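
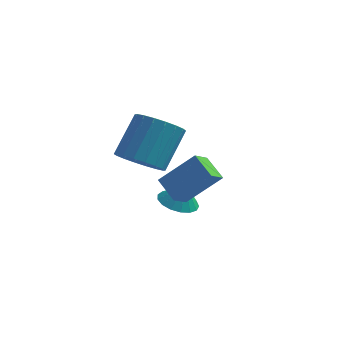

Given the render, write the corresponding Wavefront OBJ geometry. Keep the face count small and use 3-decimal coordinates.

v 0.248 -2.969 1.032
v 1.544 -2.512 2.33
v 0.478 -2.185 0.527
v 1.773 -1.728 1.826
v 1.067 -3.592 0.434
v 2.362 -3.135 1.733
v 1.296 -2.808 -0.07
v 2.592 -2.351 1.228
v 0.296 -0.686 -1.432
v 1.065 -0.421 -1.709
v 0.624 -0.654 -0.488
v 0.857 -0.071 -1.648
v 0.519 0.138 -1.538
v 0.131 0.158 -1.403
v -0.22 -0.016 -1.275
v -0.452 -0.342 -1.183
v -0.514 -0.748 -1.148
v -0.39 -1.139 -1.178
v -0.109 -1.427 -1.266
v 0.265 -1.545 -1.392
v 0.646 -1.466 -1.528
v 0.946 -1.208 -1.641
v 1.098 -0.831 -1.706
v -0.158 -3.878 2.403
v 0.316 -4.637 2.893
v 0.711 -3.401 4.427
v 0.238 -2.642 3.937
v 0.651 -4.447 2.653
v 1.046 -3.21 4.187
v 0.826 -4.144 2.364
v 1.222 -2.908 3.898
v 0.807 -3.789 2.082
v 1.202 -2.552 3.617
v 0.596 -3.451 1.864
v 0.991 -2.214 3.399
v 0.236 -3.198 1.753
v 0.631 -1.961 3.287
v -0.202 -3.08 1.77
v 0.193 -1.843 3.305
v -0.631 -3.119 1.913
v -0.236 -1.883 3.447
v -0.966 -3.31 2.153
v -0.571 -2.073 3.687
v -1.142 -3.612 2.442
v -0.746 -2.376 3.976
v -1.122 -3.968 2.723
v -0.727 -2.731 4.258
v -0.911 -4.306 2.941
v -0.516 -3.069 4.476
v -0.551 -4.559 3.053
v -0.156 -3.322 4.587
v -0.113 -4.677 3.035
v 0.282 -3.44 4.57
f 2 4 1
f 5 2 1
f 1 4 3
f 3 5 1
f 2 8 4
f 6 2 5
f 6 8 2
f 4 8 3
f 7 5 3
f 3 8 7
f 7 6 5
f 8 6 7
f 10 9 12
f 10 12 11
f 12 9 13
f 12 13 11
f 13 9 14
f 13 14 11
f 14 9 15
f 14 15 11
f 15 9 16
f 15 16 11
f 16 9 17
f 16 17 11
f 17 9 18
f 17 18 11
f 18 9 19
f 18 19 11
f 19 9 20
f 19 20 11
f 20 9 21
f 20 21 11
f 21 9 22
f 21 22 11
f 22 9 23
f 22 23 11
f 23 9 10
f 23 10 11
f 25 24 28
f 25 28 26
f 26 28 29
f 26 29 27
f 28 24 30
f 28 30 29
f 29 30 31
f 29 31 27
f 30 24 32
f 30 32 31
f 31 32 33
f 31 33 27
f 32 24 34
f 32 34 33
f 33 34 35
f 33 35 27
f 34 24 36
f 34 36 35
f 35 36 37
f 35 37 27
f 36 24 38
f 36 38 37
f 37 38 39
f 37 39 27
f 38 24 40
f 38 40 39
f 39 40 41
f 39 41 27
f 40 24 42
f 40 42 41
f 41 42 43
f 41 43 27
f 42 24 44
f 42 44 43
f 43 44 45
f 43 45 27
f 44 24 46
f 44 46 45
f 45 46 47
f 45 47 27
f 46 24 48
f 46 48 47
f 47 48 49
f 47 49 27
f 48 24 50
f 48 50 49
f 49 50 51
f 49 51 27
f 50 24 52
f 50 52 51
f 51 52 53
f 51 53 27
f 52 24 25
f 52 25 53
f 53 25 26
f 53 26 27



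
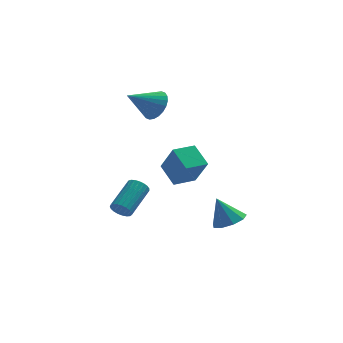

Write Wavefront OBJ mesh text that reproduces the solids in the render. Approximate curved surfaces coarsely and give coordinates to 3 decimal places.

v -0.418 1.202 -2.164
v -1.032 2.376 -1.36
v 0.795 1.896 -2.251
v 0.18 3.07 -1.447
v 0.18 0.37 -0.493
v -0.435 1.544 0.311
v 1.392 1.064 -0.58
v 0.778 2.238 0.224
v 2.176 -2.723 -2.75
v 2.875 -2.087 -2.582
v 1.524 -2.397 -1.27
v 2.366 -1.789 -2.872
v 1.768 -1.929 -3.104
v 1.361 -2.44 -3.171
v 1.335 -3.083 -3.041
v 1.703 -3.557 -2.775
v 2.292 -3.641 -2.498
v 2.827 -3.295 -2.338
v 3.057 -2.681 -2.372
v -1.288 2.516 3.192
v -0.938 3.039 3.981
v -2.812 1.944 4.248
v -1.162 3.31 3.803
v -1.406 3.459 3.532
v -1.632 3.465 3.209
v -1.805 3.326 2.884
v -1.9 3.064 2.605
v -1.902 2.719 2.416
v -1.81 2.342 2.345
v -1.639 1.992 2.403
v -1.414 1.722 2.581
v -1.17 1.572 2.852
v -0.944 1.566 3.175
v -0.771 1.705 3.5
v -0.676 1.967 3.779
v -0.674 2.313 3.968
v -0.766 2.689 4.039
v -3.241 1.003 -3.902
v -2.934 1.145 -4.469
v -1.913 2.718 -3.525
v -2.219 2.577 -2.958
v -3.159 1.301 -4.486
v -2.138 2.874 -3.542
v -3.399 1.405 -4.401
v -2.377 2.979 -3.457
v -3.611 1.44 -4.23
v -2.589 3.014 -3.286
v -3.759 1.4 -4.003
v -2.737 2.973 -3.059
v -3.817 1.291 -3.758
v -2.796 2.864 -2.814
v -3.776 1.132 -3.538
v -2.754 2.706 -2.594
v -3.642 0.951 -3.381
v -2.621 2.524 -2.437
v -3.439 0.779 -3.314
v -2.418 2.352 -2.37
v -3.202 0.646 -3.349
v -2.18 2.219 -2.405
v -2.971 0.574 -3.479
v -1.95 2.148 -2.535
v -2.787 0.577 -3.683
v -1.766 2.151 -2.739
v -2.681 0.654 -3.924
v -1.66 2.227 -2.98
v -2.673 0.79 -4.162
v -1.651 2.364 -3.218
v -2.762 0.964 -4.355
v -1.741 2.538 -3.411
f 2 4 1
f 5 2 1
f 1 4 3
f 3 5 1
f 2 8 4
f 6 2 5
f 6 8 2
f 4 8 3
f 7 5 3
f 3 8 7
f 7 6 5
f 8 6 7
f 10 9 12
f 10 12 11
f 12 9 13
f 12 13 11
f 13 9 14
f 13 14 11
f 14 9 15
f 14 15 11
f 15 9 16
f 15 16 11
f 16 9 17
f 16 17 11
f 17 9 18
f 17 18 11
f 18 9 19
f 18 19 11
f 19 9 10
f 19 10 11
f 21 20 23
f 21 23 22
f 23 20 24
f 23 24 22
f 24 20 25
f 24 25 22
f 25 20 26
f 25 26 22
f 26 20 27
f 26 27 22
f 27 20 28
f 27 28 22
f 28 20 29
f 28 29 22
f 29 20 30
f 29 30 22
f 30 20 31
f 30 31 22
f 31 20 32
f 31 32 22
f 32 20 33
f 32 33 22
f 33 20 34
f 33 34 22
f 34 20 35
f 34 35 22
f 35 20 36
f 35 36 22
f 36 20 37
f 36 37 22
f 37 20 21
f 37 21 22
f 39 38 42
f 39 42 40
f 40 42 43
f 40 43 41
f 42 38 44
f 42 44 43
f 43 44 45
f 43 45 41
f 44 38 46
f 44 46 45
f 45 46 47
f 45 47 41
f 46 38 48
f 46 48 47
f 47 48 49
f 47 49 41
f 48 38 50
f 48 50 49
f 49 50 51
f 49 51 41
f 50 38 52
f 50 52 51
f 51 52 53
f 51 53 41
f 52 38 54
f 52 54 53
f 53 54 55
f 53 55 41
f 54 38 56
f 54 56 55
f 55 56 57
f 55 57 41
f 56 38 58
f 56 58 57
f 57 58 59
f 57 59 41
f 58 38 60
f 58 60 59
f 59 60 61
f 59 61 41
f 60 38 62
f 60 62 61
f 61 62 63
f 61 63 41
f 62 38 64
f 62 64 63
f 63 64 65
f 63 65 41
f 64 38 66
f 64 66 65
f 65 66 67
f 65 67 41
f 66 38 68
f 66 68 67
f 67 68 69
f 67 69 41
f 68 38 39
f 68 39 69
f 69 39 40
f 69 40 41



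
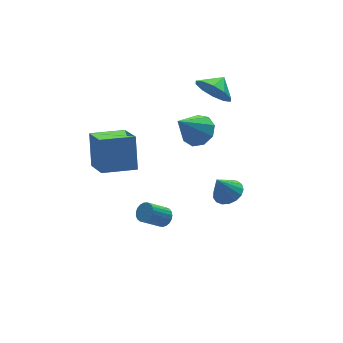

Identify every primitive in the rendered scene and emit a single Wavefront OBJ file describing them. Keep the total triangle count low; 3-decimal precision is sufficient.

v 3.074 3.142 3.17
v 3.607 3.007 2.252
v 3.926 3.518 3.61
v 3.342 3.613 2.248
v 2.975 4.039 2.595
v 2.645 4.122 3.163
v 2.479 3.831 3.733
v 2.541 3.276 4.088
v 2.806 2.671 4.092
v 3.173 2.245 3.745
v 3.503 2.162 3.177
v 3.669 2.453 2.607
v -2.225 -1.181 -0.634
v -1.875 -1.335 -0.239
v -2.886 -1.294 0.67
v -3.235 -1.139 0.274
v -1.858 -1.107 -0.231
v -2.869 -1.066 0.678
v -1.905 -0.892 -0.292
v -2.916 -0.85 0.617
v -2.007 -0.727 -0.413
v -3.018 -0.685 0.496
v -2.146 -0.64 -0.572
v -3.157 -0.598 0.337
v -2.299 -0.647 -0.742
v -3.31 -0.605 0.167
v -2.44 -0.746 -0.893
v -3.45 -0.704 0.015
v -2.542 -0.92 -1
v -3.553 -0.879 -0.091
v -2.59 -1.139 -1.043
v -3.601 -1.098 -0.134
v -2.575 -1.366 -1.016
v -3.586 -1.325 -0.107
v -2.499 -1.56 -0.922
v -3.51 -1.519 -0.014
v -2.376 -1.689 -0.779
v -3.387 -1.648 0.13
v -2.226 -1.73 -0.611
v -3.237 -1.689 0.298
v -2.076 -1.676 -0.447
v -3.087 -1.635 0.462
v -1.952 -1.536 -0.315
v -2.963 -1.495 0.594
v 2.798 1.107 -3.281
v 3.544 1.008 -2.907
v 2.182 1.233 -2.019
v 3.515 1.405 -2.961
v 3.322 1.735 -3.088
v 3.009 1.92 -3.259
v 2.647 1.919 -3.435
v 2.321 1.732 -3.576
v 2.103 1.402 -3.649
v 2.045 1.004 -3.638
v 2.159 0.63 -3.545
v 2.419 0.365 -3.392
v 2.767 0.27 -3.213
v 3.121 0.367 -3.05
v 3.402 0.633 -2.939
v 2.254 3.202 0.306
v 2.977 3.383 0.927
v 0.946 2.978 1.894
v 2.676 3.95 0.759
v 2.177 4.167 0.379
v 1.714 3.932 -0.036
v 1.505 3.357 -0.29
v 1.646 2.709 -0.266
v 2.071 2.292 0.026
v 2.583 2.301 0.449
v 2.94 2.732 0.805
v -3.905 2.923 0.726
v -4.242 1.209 1.8
v -3.49 3.843 2.324
v -3.826 2.129 3.398
v -2.194 2.471 0.542
v -2.53 0.757 1.616
v -1.778 3.391 2.14
v -2.115 1.677 3.214
f 2 1 4
f 2 4 3
f 4 1 5
f 4 5 3
f 5 1 6
f 5 6 3
f 6 1 7
f 6 7 3
f 7 1 8
f 7 8 3
f 8 1 9
f 8 9 3
f 9 1 10
f 9 10 3
f 10 1 11
f 10 11 3
f 11 1 12
f 11 12 3
f 12 1 2
f 12 2 3
f 14 13 17
f 14 17 15
f 15 17 18
f 15 18 16
f 17 13 19
f 17 19 18
f 18 19 20
f 18 20 16
f 19 13 21
f 19 21 20
f 20 21 22
f 20 22 16
f 21 13 23
f 21 23 22
f 22 23 24
f 22 24 16
f 23 13 25
f 23 25 24
f 24 25 26
f 24 26 16
f 25 13 27
f 25 27 26
f 26 27 28
f 26 28 16
f 27 13 29
f 27 29 28
f 28 29 30
f 28 30 16
f 29 13 31
f 29 31 30
f 30 31 32
f 30 32 16
f 31 13 33
f 31 33 32
f 32 33 34
f 32 34 16
f 33 13 35
f 33 35 34
f 34 35 36
f 34 36 16
f 35 13 37
f 35 37 36
f 36 37 38
f 36 38 16
f 37 13 39
f 37 39 38
f 38 39 40
f 38 40 16
f 39 13 41
f 39 41 40
f 40 41 42
f 40 42 16
f 41 13 43
f 41 43 42
f 42 43 44
f 42 44 16
f 43 13 14
f 43 14 44
f 44 14 15
f 44 15 16
f 46 45 48
f 46 48 47
f 48 45 49
f 48 49 47
f 49 45 50
f 49 50 47
f 50 45 51
f 50 51 47
f 51 45 52
f 51 52 47
f 52 45 53
f 52 53 47
f 53 45 54
f 53 54 47
f 54 45 55
f 54 55 47
f 55 45 56
f 55 56 47
f 56 45 57
f 56 57 47
f 57 45 58
f 57 58 47
f 58 45 59
f 58 59 47
f 59 45 46
f 59 46 47
f 61 60 63
f 61 63 62
f 63 60 64
f 63 64 62
f 64 60 65
f 64 65 62
f 65 60 66
f 65 66 62
f 66 60 67
f 66 67 62
f 67 60 68
f 67 68 62
f 68 60 69
f 68 69 62
f 69 60 70
f 69 70 62
f 70 60 61
f 70 61 62
f 72 74 71
f 75 72 71
f 71 74 73
f 73 75 71
f 72 78 74
f 76 72 75
f 76 78 72
f 74 78 73
f 77 75 73
f 73 78 77
f 77 76 75
f 78 76 77



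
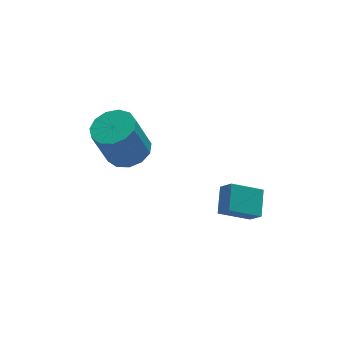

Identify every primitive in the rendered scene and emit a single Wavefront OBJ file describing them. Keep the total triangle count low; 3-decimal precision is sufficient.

v -1.765 -1.562 1.239
v -1.518 -2.083 1.876
v -1.276 -0.594 1.841
v -1.029 -1.116 2.478
v -0.491 -1.784 0.562
v -0.244 -2.306 1.199
v -0.002 -0.817 1.164
v 0.245 -1.338 1.801
v -3.661 3.334 1.36
v -2.757 3.131 1.678
v -3.434 3.064 3.559
v -4.339 3.266 3.24
v -2.803 3.682 1.681
v -3.481 3.614 3.562
v -3.122 4.121 1.582
v -3.8 4.054 3.463
v -3.612 4.311 1.412
v -4.29 4.244 3.293
v -4.118 4.19 1.226
v -4.795 4.123 3.107
v -4.479 3.798 1.082
v -5.156 3.73 2.963
v -4.58 3.258 1.026
v -5.257 3.19 2.907
v -4.389 2.742 1.076
v -5.067 2.674 2.957
v -3.968 2.414 1.216
v -4.645 2.347 3.097
v -3.449 2.378 1.402
v -4.126 2.311 3.283
v -2.997 2.645 1.574
v -3.675 2.578 3.455
f 2 4 1
f 5 2 1
f 1 4 3
f 3 5 1
f 2 8 4
f 6 2 5
f 6 8 2
f 4 8 3
f 7 5 3
f 3 8 7
f 7 6 5
f 8 6 7
f 10 9 13
f 10 13 11
f 11 13 14
f 11 14 12
f 13 9 15
f 13 15 14
f 14 15 16
f 14 16 12
f 15 9 17
f 15 17 16
f 16 17 18
f 16 18 12
f 17 9 19
f 17 19 18
f 18 19 20
f 18 20 12
f 19 9 21
f 19 21 20
f 20 21 22
f 20 22 12
f 21 9 23
f 21 23 22
f 22 23 24
f 22 24 12
f 23 9 25
f 23 25 24
f 24 25 26
f 24 26 12
f 25 9 27
f 25 27 26
f 26 27 28
f 26 28 12
f 27 9 29
f 27 29 28
f 28 29 30
f 28 30 12
f 29 9 31
f 29 31 30
f 30 31 32
f 30 32 12
f 31 9 10
f 31 10 32
f 32 10 11
f 32 11 12



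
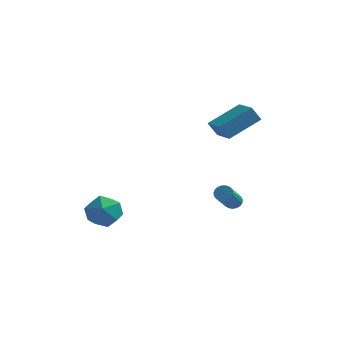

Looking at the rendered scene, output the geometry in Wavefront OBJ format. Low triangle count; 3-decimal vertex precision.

v 3.457 2.745 2.401
v 2.976 2.583 3.228
v 2.406 3.962 2.028
v 1.925 3.8 2.855
v 4.715 4.14 3.405
v 4.234 3.978 4.232
v 3.664 5.357 3.032
v 3.183 5.195 3.859
v -2.377 -1.707 -1.149
v -1.385 -1.237 -0.955
v -1.555 -3.163 -1.825
v -0.563 -2.693 -1.631
v -1.2 -3.023 -0.778
v -1.708 -2.123 -0.36
v -1.232 -2.277 -2.42
v -1.74 -1.377 -2.002
v -0.677 -1.59 -1.74
v -0.658 -2.051 -0.726
v -2.282 -2.349 -2.054
v -2.263 -2.81 -1.04
v 3.492 3.358 -2.386
v 3.888 3.574 -2.126
v 3.904 1.937 -0.795
v 3.508 1.722 -1.054
v 3.716 3.656 -2.023
v 3.733 2.019 -0.692
v 3.506 3.687 -1.982
v 3.522 2.05 -0.651
v 3.293 3.661 -2.012
v 3.31 2.024 -0.681
v 3.115 3.582 -2.106
v 3.131 1.945 -0.775
v 3.002 3.465 -2.248
v 3.018 1.828 -0.917
v 2.973 3.33 -2.414
v 2.99 1.693 -1.083
v 3.035 3.199 -2.575
v 3.051 1.563 -1.244
v 3.175 3.097 -2.704
v 3.191 1.46 -1.373
v 3.37 3.039 -2.777
v 3.386 1.402 -1.446
v 3.586 3.036 -2.783
v 3.602 1.399 -1.452
v 3.786 3.09 -2.72
v 3.802 1.453 -1.389
v 3.935 3.189 -2.599
v 3.951 1.552 -1.268
v 4.007 3.318 -2.441
v 4.024 1.681 -1.11
v 3.991 3.454 -2.274
v 4.007 1.817 -0.943
f 2 4 1
f 5 2 1
f 1 4 3
f 3 5 1
f 2 8 4
f 6 2 5
f 6 8 2
f 4 8 3
f 7 5 3
f 3 8 7
f 7 6 5
f 8 6 7
f 9 20 14
f 9 14 10
f 9 10 16
f 9 16 19
f 9 19 20
f 10 14 18
f 14 20 13
f 20 19 11
f 19 16 15
f 16 10 17
f 12 18 13
f 12 13 11
f 12 11 15
f 12 15 17
f 12 17 18
f 13 18 14
f 11 13 20
f 15 11 19
f 17 15 16
f 18 17 10
f 22 21 25
f 22 25 23
f 23 25 26
f 23 26 24
f 25 21 27
f 25 27 26
f 26 27 28
f 26 28 24
f 27 21 29
f 27 29 28
f 28 29 30
f 28 30 24
f 29 21 31
f 29 31 30
f 30 31 32
f 30 32 24
f 31 21 33
f 31 33 32
f 32 33 34
f 32 34 24
f 33 21 35
f 33 35 34
f 34 35 36
f 34 36 24
f 35 21 37
f 35 37 36
f 36 37 38
f 36 38 24
f 37 21 39
f 37 39 38
f 38 39 40
f 38 40 24
f 39 21 41
f 39 41 40
f 40 41 42
f 40 42 24
f 41 21 43
f 41 43 42
f 42 43 44
f 42 44 24
f 43 21 45
f 43 45 44
f 44 45 46
f 44 46 24
f 45 21 47
f 45 47 46
f 46 47 48
f 46 48 24
f 47 21 49
f 47 49 48
f 48 49 50
f 48 50 24
f 49 21 51
f 49 51 50
f 50 51 52
f 50 52 24
f 51 21 22
f 51 22 52
f 52 22 23
f 52 23 24



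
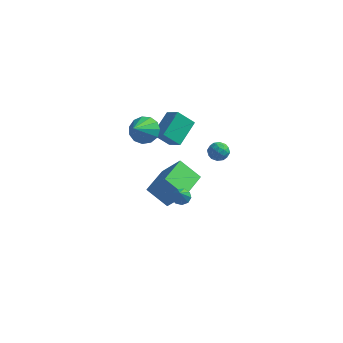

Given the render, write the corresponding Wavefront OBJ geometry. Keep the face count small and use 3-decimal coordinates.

v -3.808 1.545 0.529
v -3.159 1.993 1.128
v -3.852 0.135 1.631
v -3.667 2.146 1.303
v -4.219 2.108 1.232
v -4.64 1.891 0.938
v -4.797 1.564 0.514
v -4.64 1.231 0.094
v -4.219 0.998 -0.187
v -3.667 0.938 -0.241
v -3.16 1.071 -0.051
v -2.858 1.354 0.323
v -2.858 1.698 0.763
v 1.519 0.208 1.762
v 2.139 0.033 1.535
v 1.301 -0.853 1.985
v 1.921 -1.028 1.758
v 1.857 -0.672 2.339
v 1.992 -0.017 2.2
v 1.448 -0.803 1.32
v 1.583 -0.148 1.181
v 2.096 -0.592 1.262
v 2.348 -0.511 1.892
v 1.092 -0.309 1.628
v 1.344 -0.228 2.258
v 1.848 0.214 1.629
v 1.592 -1.034 1.891
v 1.554 -0.825 2.232
v 1.919 -0.927 2.099
v 1.761 0.184 2.02
v 2.126 0.081 1.887
v 1.96 -0.333 2.359
v 1.314 -0.901 1.633
v 1.679 -1.004 1.5
v 1.521 0.107 1.421
v 1.886 0.005 1.288
v 1.48 -0.487 1.161
v 2.187 -0.257 1.335
v 2.059 -0.88 1.466
v 1.781 -0.748 1.208
v 1.86 -0.363 1.127
v 2.336 -0.209 1.705
v 2.208 -0.833 1.836
v 2.17 -0.624 2.177
v 2.249 -0.238 2.096
v 2.31 -0.577 1.544
v 1.232 0.013 1.684
v 1.104 -0.611 1.815
v 1.191 -0.582 1.424
v 1.27 -0.196 1.343
v 1.381 0.06 2.054
v 1.253 -0.563 2.185
v 1.58 -0.457 2.393
v 1.659 -0.072 2.312
v 1.13 -0.243 1.976
v -4.004 3.081 -1
v -3.066 2.582 -0.362
v -3.782 4.728 -0.038
v -2.844 4.228 0.601
v -3.096 3.532 -1.981
v -2.158 3.032 -1.342
v -2.874 5.178 -1.018
v -1.936 4.679 -0.38
v 0.69 -3.26 -0.426
v 1.167 -3.389 -0.691
v 1.15 -4.54 1.026
v 1.225 -3.096 -0.451
v 1.034 -2.88 -0.2
v 0.681 -2.841 -0.054
v 0.333 -2.999 -0.083
v 0.152 -3.278 -0.272
v 0.223 -3.549 -0.534
v 0.513 -3.685 -0.745
v 0.885 -3.622 -0.807
v -1.653 0.011 -4.571
v -2.97 -0.025 -3.481
v -1.608 2.137 -4.446
v -2.925 2.101 -3.356
v -0.435 -0.101 -3.104
v -1.752 -0.137 -2.014
v -0.39 2.025 -2.979
v -1.707 1.989 -1.889
f 2 1 4
f 2 4 3
f 4 1 5
f 4 5 3
f 5 1 6
f 5 6 3
f 6 1 7
f 6 7 3
f 7 1 8
f 7 8 3
f 8 1 9
f 8 9 3
f 9 1 10
f 9 10 3
f 10 1 11
f 10 11 3
f 11 1 12
f 11 12 3
f 12 1 13
f 12 13 3
f 13 1 2
f 13 2 3
f 14 51 30
f 51 25 54
f 30 54 19
f 51 54 30
f 14 30 26
f 30 19 31
f 26 31 15
f 30 31 26
f 14 26 35
f 26 15 36
f 35 36 21
f 26 36 35
f 14 35 47
f 35 21 50
f 47 50 24
f 35 50 47
f 14 47 51
f 47 24 55
f 51 55 25
f 47 55 51
f 15 31 42
f 31 19 45
f 42 45 23
f 31 45 42
f 19 54 32
f 54 25 53
f 32 53 18
f 54 53 32
f 25 55 52
f 55 24 48
f 52 48 16
f 55 48 52
f 24 50 49
f 50 21 37
f 49 37 20
f 50 37 49
f 21 36 41
f 36 15 38
f 41 38 22
f 36 38 41
f 17 43 29
f 43 23 44
f 29 44 18
f 43 44 29
f 17 29 27
f 29 18 28
f 27 28 16
f 29 28 27
f 17 27 34
f 27 16 33
f 34 33 20
f 27 33 34
f 17 34 39
f 34 20 40
f 39 40 22
f 34 40 39
f 17 39 43
f 39 22 46
f 43 46 23
f 39 46 43
f 18 44 32
f 44 23 45
f 32 45 19
f 44 45 32
f 16 28 52
f 28 18 53
f 52 53 25
f 28 53 52
f 20 33 49
f 33 16 48
f 49 48 24
f 33 48 49
f 22 40 41
f 40 20 37
f 41 37 21
f 40 37 41
f 23 46 42
f 46 22 38
f 42 38 15
f 46 38 42
f 57 59 56
f 60 57 56
f 56 59 58
f 58 60 56
f 57 63 59
f 61 57 60
f 61 63 57
f 59 63 58
f 62 60 58
f 58 63 62
f 62 61 60
f 63 61 62
f 65 64 67
f 65 67 66
f 67 64 68
f 67 68 66
f 68 64 69
f 68 69 66
f 69 64 70
f 69 70 66
f 70 64 71
f 70 71 66
f 71 64 72
f 71 72 66
f 72 64 73
f 72 73 66
f 73 64 74
f 73 74 66
f 74 64 65
f 74 65 66
f 76 78 75
f 79 76 75
f 75 78 77
f 77 79 75
f 76 82 78
f 80 76 79
f 80 82 76
f 78 82 77
f 81 79 77
f 77 82 81
f 81 80 79
f 82 80 81



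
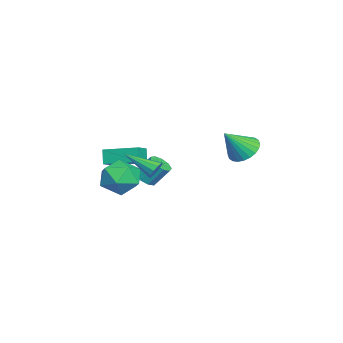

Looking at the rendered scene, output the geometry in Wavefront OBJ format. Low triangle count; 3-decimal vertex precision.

v 4.14 -0.523 1.262
v 4.47 -0.394 1.669
v 3.74 -2.077 2.078
v 4.166 -0.278 1.742
v 3.852 -0.255 1.632
v 3.648 -0.335 1.38
v 3.631 -0.486 1.083
v 3.809 -0.652 0.855
v 4.113 -0.769 0.782
v 4.427 -0.791 0.892
v 4.632 -0.712 1.144
v 4.648 -0.56 1.44
v 0.796 3.245 1.408
v 1.602 3.628 1.232
v 1.504 2.355 2.712
v 1.465 3.859 1.464
v 1.226 3.997 1.688
v 0.921 4.02 1.869
v 0.598 3.925 1.98
v 0.304 3.726 2.004
v 0.086 3.454 1.937
v -0.025 3.151 1.79
v -0.01 2.861 1.585
v 0.127 2.631 1.352
v 0.366 2.493 1.129
v 0.67 2.47 0.948
v 0.994 2.565 0.837
v 1.287 2.764 0.813
v 1.506 3.035 0.879
v 1.617 3.339 1.027
v -2.401 -1.959 -2.192
v -1.789 -1.742 -2.356
v -1.787 -0.943 -1.293
v -2.399 -1.161 -1.128
v -2.107 -1.478 -2.554
v -2.105 -0.679 -1.49
v -2.563 -1.439 -2.582
v -2.561 -0.641 -1.519
v -2.943 -1.644 -2.428
v -2.941 -0.845 -1.364
v -3.069 -1.996 -2.163
v -3.067 -1.197 -1.099
v -2.883 -2.331 -1.912
v -2.881 -1.532 -0.848
v -2.471 -2.492 -1.791
v -2.469 -1.693 -0.728
v -2.027 -2.404 -1.859
v -2.024 -1.605 -0.795
v -1.757 -2.108 -2.082
v -1.755 -1.309 -1.018
v -2.391 -3.673 -1.365
v -2.82 -3.764 -0.545
v -1.986 -1.802 -0.947
v -2.415 -1.892 -0.127
v -1.545 -3.948 -0.953
v -1.974 -4.038 -0.133
v -1.14 -2.076 -0.535
v -1.569 -2.167 0.285
v 0.197 -1.824 -0.423
v 1.244 -1.746 -0.955
v 0.216 -3.714 -0.665
v 1.263 -3.636 -1.197
v 1.171 -3.417 -0.044
v 1.159 -2.249 0.106
v 0.301 -3.211 -1.726
v 0.289 -2.043 -1.576
v 1.308 -2.602 -1.761
v 1.846 -2.73 -0.721
v -0.386 -2.73 -0.899
v 0.152 -2.858 0.141
f 2 1 4
f 2 4 3
f 4 1 5
f 4 5 3
f 5 1 6
f 5 6 3
f 6 1 7
f 6 7 3
f 7 1 8
f 7 8 3
f 8 1 9
f 8 9 3
f 9 1 10
f 9 10 3
f 10 1 11
f 10 11 3
f 11 1 12
f 11 12 3
f 12 1 2
f 12 2 3
f 14 13 16
f 14 16 15
f 16 13 17
f 16 17 15
f 17 13 18
f 17 18 15
f 18 13 19
f 18 19 15
f 19 13 20
f 19 20 15
f 20 13 21
f 20 21 15
f 21 13 22
f 21 22 15
f 22 13 23
f 22 23 15
f 23 13 24
f 23 24 15
f 24 13 25
f 24 25 15
f 25 13 26
f 25 26 15
f 26 13 27
f 26 27 15
f 27 13 28
f 27 28 15
f 28 13 29
f 28 29 15
f 29 13 30
f 29 30 15
f 30 13 14
f 30 14 15
f 32 31 35
f 32 35 33
f 33 35 36
f 33 36 34
f 35 31 37
f 35 37 36
f 36 37 38
f 36 38 34
f 37 31 39
f 37 39 38
f 38 39 40
f 38 40 34
f 39 31 41
f 39 41 40
f 40 41 42
f 40 42 34
f 41 31 43
f 41 43 42
f 42 43 44
f 42 44 34
f 43 31 45
f 43 45 44
f 44 45 46
f 44 46 34
f 45 31 47
f 45 47 46
f 46 47 48
f 46 48 34
f 47 31 49
f 47 49 48
f 48 49 50
f 48 50 34
f 49 31 32
f 49 32 50
f 50 32 33
f 50 33 34
f 52 54 51
f 55 52 51
f 51 54 53
f 53 55 51
f 52 58 54
f 56 52 55
f 56 58 52
f 54 58 53
f 57 55 53
f 53 58 57
f 57 56 55
f 58 56 57
f 59 70 64
f 59 64 60
f 59 60 66
f 59 66 69
f 59 69 70
f 60 64 68
f 64 70 63
f 70 69 61
f 69 66 65
f 66 60 67
f 62 68 63
f 62 63 61
f 62 61 65
f 62 65 67
f 62 67 68
f 63 68 64
f 61 63 70
f 65 61 69
f 67 65 66
f 68 67 60



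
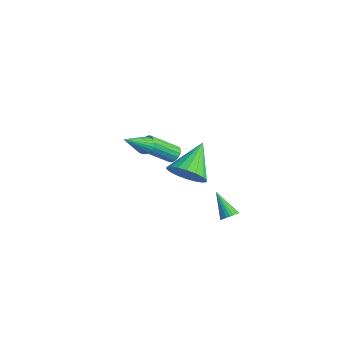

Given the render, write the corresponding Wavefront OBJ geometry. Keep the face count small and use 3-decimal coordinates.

v -2.588 2.197 -3.254
v -2.053 2.158 -3.136
v -2.416 0.704 -1.968
v -2.952 0.743 -2.086
v -2.158 2.34 -2.943
v -2.521 0.885 -1.775
v -2.379 2.482 -2.833
v -2.742 1.028 -1.665
v -2.655 2.549 -2.837
v -3.018 1.095 -1.669
v -2.914 2.521 -2.952
v -3.277 1.067 -1.784
v -3.086 2.406 -3.148
v -3.449 0.952 -1.98
v -3.124 2.236 -3.372
v -3.487 0.782 -2.204
v -3.019 2.055 -3.565
v -3.382 0.6 -2.397
v -2.798 1.912 -3.675
v -3.161 0.458 -2.507
v -2.522 1.845 -3.671
v -2.885 0.391 -2.503
v -2.263 1.873 -3.556
v -2.626 0.419 -2.388
v -2.091 1.988 -3.36
v -2.454 0.534 -2.192
v 3.947 -0.872 0.501
v 4.536 -1.2 1.319
v 3.033 0.572 1.739
v 4.804 -0.864 1.124
v 4.902 -0.53 0.806
v 4.811 -0.263 0.428
v 4.549 -0.117 0.064
v 4.167 -0.121 -0.213
v 3.742 -0.273 -0.349
v 3.357 -0.544 -0.317
v 3.089 -0.88 -0.122
v 2.991 -1.215 0.196
v 3.082 -1.481 0.574
v 3.344 -1.627 0.938
v 3.726 -1.624 1.215
v 4.151 -1.471 1.351
v 3.118 2.13 -4.346
v 3.392 1.753 -4.114
v 1.962 2.01 -3.174
v 3.467 1.918 -4.023
v 3.489 2.116 -3.981
v 3.454 2.315 -3.995
v 3.368 2.486 -4.062
v 3.245 2.603 -4.172
v 3.101 2.648 -4.309
v 2.961 2.614 -4.451
v 2.844 2.506 -4.577
v 2.769 2.341 -4.668
v 2.747 2.144 -4.71
v 2.782 1.944 -4.696
v 2.868 1.773 -4.629
v 2.991 1.656 -4.519
v 3.134 1.611 -4.382
v 3.275 1.645 -4.24
v -1.101 -0.328 -0.718
v -0.884 -0.617 -1.132
v -0.639 -1.812 0.558
v -0.713 -0.506 -1.065
v -0.601 -0.368 -0.944
v -0.566 -0.223 -0.789
v -0.612 -0.095 -0.624
v -0.732 -0.002 -0.472
v -0.909 0.041 -0.358
v -1.114 0.028 -0.299
v -1.318 -0.039 -0.303
v -1.489 -0.151 -0.37
v -1.6 -0.289 -0.491
v -1.636 -0.433 -0.646
v -1.59 -0.561 -0.811
v -1.47 -0.654 -0.963
v -1.293 -0.697 -1.077
v -1.088 -0.684 -1.137
f 2 1 5
f 2 5 3
f 3 5 6
f 3 6 4
f 5 1 7
f 5 7 6
f 6 7 8
f 6 8 4
f 7 1 9
f 7 9 8
f 8 9 10
f 8 10 4
f 9 1 11
f 9 11 10
f 10 11 12
f 10 12 4
f 11 1 13
f 11 13 12
f 12 13 14
f 12 14 4
f 13 1 15
f 13 15 14
f 14 15 16
f 14 16 4
f 15 1 17
f 15 17 16
f 16 17 18
f 16 18 4
f 17 1 19
f 17 19 18
f 18 19 20
f 18 20 4
f 19 1 21
f 19 21 20
f 20 21 22
f 20 22 4
f 21 1 23
f 21 23 22
f 22 23 24
f 22 24 4
f 23 1 25
f 23 25 24
f 24 25 26
f 24 26 4
f 25 1 2
f 25 2 26
f 26 2 3
f 26 3 4
f 28 27 30
f 28 30 29
f 30 27 31
f 30 31 29
f 31 27 32
f 31 32 29
f 32 27 33
f 32 33 29
f 33 27 34
f 33 34 29
f 34 27 35
f 34 35 29
f 35 27 36
f 35 36 29
f 36 27 37
f 36 37 29
f 37 27 38
f 37 38 29
f 38 27 39
f 38 39 29
f 39 27 40
f 39 40 29
f 40 27 41
f 40 41 29
f 41 27 42
f 41 42 29
f 42 27 28
f 42 28 29
f 44 43 46
f 44 46 45
f 46 43 47
f 46 47 45
f 47 43 48
f 47 48 45
f 48 43 49
f 48 49 45
f 49 43 50
f 49 50 45
f 50 43 51
f 50 51 45
f 51 43 52
f 51 52 45
f 52 43 53
f 52 53 45
f 53 43 54
f 53 54 45
f 54 43 55
f 54 55 45
f 55 43 56
f 55 56 45
f 56 43 57
f 56 57 45
f 57 43 58
f 57 58 45
f 58 43 59
f 58 59 45
f 59 43 60
f 59 60 45
f 60 43 44
f 60 44 45
f 62 61 64
f 62 64 63
f 64 61 65
f 64 65 63
f 65 61 66
f 65 66 63
f 66 61 67
f 66 67 63
f 67 61 68
f 67 68 63
f 68 61 69
f 68 69 63
f 69 61 70
f 69 70 63
f 70 61 71
f 70 71 63
f 71 61 72
f 71 72 63
f 72 61 73
f 72 73 63
f 73 61 74
f 73 74 63
f 74 61 75
f 74 75 63
f 75 61 76
f 75 76 63
f 76 61 77
f 76 77 63
f 77 61 78
f 77 78 63
f 78 61 62
f 78 62 63



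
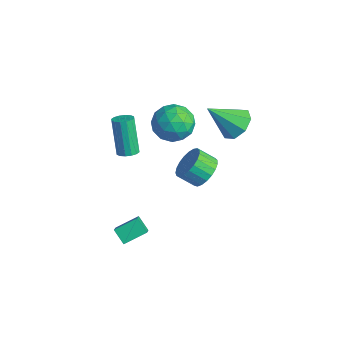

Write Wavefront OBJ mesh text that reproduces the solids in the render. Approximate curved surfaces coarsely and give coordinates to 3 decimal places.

v 2.614 -0.189 2.685
v 3.28 -0.82 2.606
v 2.731 -1.482 3.276
v 2.066 -0.851 3.355
v 3.399 -0.615 2.907
v 2.85 -1.278 3.576
v 3.383 -0.337 3.169
v 2.834 -1 3.838
v 3.234 -0.033 3.348
v 2.685 -0.696 4.017
v 2.978 0.244 3.412
v 2.429 -0.419 4.081
v 2.659 0.446 3.35
v 2.11 -0.217 4.019
v 2.332 0.538 3.174
v 1.783 -0.124 3.843
v 2.055 0.505 2.913
v 1.506 -0.158 3.582
v 1.874 0.352 2.613
v 1.325 -0.311 3.282
v 1.821 0.105 2.325
v 1.272 -0.558 2.994
v 1.905 -0.192 2.1
v 1.356 -0.855 2.769
v 2.112 -0.489 1.976
v 1.563 -1.152 2.645
v 2.406 -0.734 1.974
v 1.857 -1.397 2.643
v 2.736 -0.885 2.096
v 2.187 -1.547 2.765
v 3.045 -0.915 2.32
v 2.496 -1.577 2.989
v -1.875 -1.822 1.341
v -1.365 -1.627 1.537
v -2.195 -1.403 3.475
v -2.705 -1.598 3.279
v -1.513 -1.381 1.445
v -2.342 -1.157 3.383
v -1.757 -1.254 1.326
v -2.587 -1.03 3.264
v -2.033 -1.279 1.211
v -2.863 -1.055 3.149
v -2.267 -1.45 1.13
v -3.096 -1.226 3.068
v -2.396 -1.72 1.106
v -3.225 -1.496 3.044
v -2.385 -2.017 1.145
v -3.215 -1.793 3.083
v -2.238 -2.263 1.237
v -3.067 -2.039 3.175
v -1.993 -2.39 1.356
v -2.823 -2.166 3.294
v -1.717 -2.365 1.471
v -2.547 -2.141 3.409
v -1.484 -2.194 1.552
v -2.313 -1.97 3.49
v -1.355 -1.924 1.576
v -2.184 -1.7 3.514
v 0.317 3.092 2.908
v 0.911 3.544 3.572
v -0.277 1.748 4.352
v 0.207 3.842 3.56
v -0.434 3.7 3.165
v -0.635 3.202 2.62
v -0.278 2.639 2.243
v 0.427 2.342 2.255
v 1.067 2.483 2.65
v 1.268 2.981 3.195
v 0.359 -3.893 -1.775
v 0.619 -2.737 -1.239
v 1.064 -3.776 -2.369
v 1.324 -2.62 -1.834
v 1.016 -4.36 -1.086
v 1.276 -3.204 -0.551
v 1.721 -4.243 -1.681
v 1.981 -3.087 -1.145
v -1.682 1.207 2.941
v -0.782 1.285 3.664
v -1.438 -0.645 2.836
v -0.538 -0.567 3.559
v -1.61 -0.37 3.946
v -1.761 0.775 4.011
v -0.459 -0.135 2.489
v -0.61 1.01 2.554
v -0.027 0.455 3.384
v -0.738 0.31 4.285
v -1.482 0.33 2.215
v -2.193 0.185 3.116
v -1.254 1.409 3.312
v -0.966 -0.769 3.188
v -1.596 -0.653 3.416
v -1.068 -0.607 3.841
v -1.829 1.109 3.516
v -1.3 1.155 3.941
v -1.786 0.182 4.107
v -0.92 -0.515 2.559
v -0.391 -0.469 2.984
v -1.152 1.247 2.659
v -0.624 1.293 3.084
v -0.434 0.458 2.393
v -0.281 0.967 3.572
v -0.137 -0.122 3.511
v -0.091 0.132 2.882
v -0.179 0.805 2.92
v -0.699 0.882 4.102
v -0.555 -0.207 4.04
v -1.185 -0.091 4.268
v -1.274 0.582 4.306
v -0.254 0.394 3.937
v -1.665 0.847 2.46
v -1.521 -0.242 2.398
v -0.946 0.058 2.194
v -1.035 0.731 2.232
v -2.083 0.762 2.989
v -1.939 -0.327 2.928
v -2.041 -0.165 3.58
v -2.129 0.508 3.618
v -1.966 0.246 2.563
f 2 1 5
f 2 5 3
f 3 5 6
f 3 6 4
f 5 1 7
f 5 7 6
f 6 7 8
f 6 8 4
f 7 1 9
f 7 9 8
f 8 9 10
f 8 10 4
f 9 1 11
f 9 11 10
f 10 11 12
f 10 12 4
f 11 1 13
f 11 13 12
f 12 13 14
f 12 14 4
f 13 1 15
f 13 15 14
f 14 15 16
f 14 16 4
f 15 1 17
f 15 17 16
f 16 17 18
f 16 18 4
f 17 1 19
f 17 19 18
f 18 19 20
f 18 20 4
f 19 1 21
f 19 21 20
f 20 21 22
f 20 22 4
f 21 1 23
f 21 23 22
f 22 23 24
f 22 24 4
f 23 1 25
f 23 25 24
f 24 25 26
f 24 26 4
f 25 1 27
f 25 27 26
f 26 27 28
f 26 28 4
f 27 1 29
f 27 29 28
f 28 29 30
f 28 30 4
f 29 1 31
f 29 31 30
f 30 31 32
f 30 32 4
f 31 1 2
f 31 2 32
f 32 2 3
f 32 3 4
f 34 33 37
f 34 37 35
f 35 37 38
f 35 38 36
f 37 33 39
f 37 39 38
f 38 39 40
f 38 40 36
f 39 33 41
f 39 41 40
f 40 41 42
f 40 42 36
f 41 33 43
f 41 43 42
f 42 43 44
f 42 44 36
f 43 33 45
f 43 45 44
f 44 45 46
f 44 46 36
f 45 33 47
f 45 47 46
f 46 47 48
f 46 48 36
f 47 33 49
f 47 49 48
f 48 49 50
f 48 50 36
f 49 33 51
f 49 51 50
f 50 51 52
f 50 52 36
f 51 33 53
f 51 53 52
f 52 53 54
f 52 54 36
f 53 33 55
f 53 55 54
f 54 55 56
f 54 56 36
f 55 33 57
f 55 57 56
f 56 57 58
f 56 58 36
f 57 33 34
f 57 34 58
f 58 34 35
f 58 35 36
f 60 59 62
f 60 62 61
f 62 59 63
f 62 63 61
f 63 59 64
f 63 64 61
f 64 59 65
f 64 65 61
f 65 59 66
f 65 66 61
f 66 59 67
f 66 67 61
f 67 59 68
f 67 68 61
f 68 59 60
f 68 60 61
f 70 72 69
f 73 70 69
f 69 72 71
f 71 73 69
f 70 76 72
f 74 70 73
f 74 76 70
f 72 76 71
f 75 73 71
f 71 76 75
f 75 74 73
f 76 74 75
f 77 114 93
f 114 88 117
f 93 117 82
f 114 117 93
f 77 93 89
f 93 82 94
f 89 94 78
f 93 94 89
f 77 89 98
f 89 78 99
f 98 99 84
f 89 99 98
f 77 98 110
f 98 84 113
f 110 113 87
f 98 113 110
f 77 110 114
f 110 87 118
f 114 118 88
f 110 118 114
f 78 94 105
f 94 82 108
f 105 108 86
f 94 108 105
f 82 117 95
f 117 88 116
f 95 116 81
f 117 116 95
f 88 118 115
f 118 87 111
f 115 111 79
f 118 111 115
f 87 113 112
f 113 84 100
f 112 100 83
f 113 100 112
f 84 99 104
f 99 78 101
f 104 101 85
f 99 101 104
f 80 106 92
f 106 86 107
f 92 107 81
f 106 107 92
f 80 92 90
f 92 81 91
f 90 91 79
f 92 91 90
f 80 90 97
f 90 79 96
f 97 96 83
f 90 96 97
f 80 97 102
f 97 83 103
f 102 103 85
f 97 103 102
f 80 102 106
f 102 85 109
f 106 109 86
f 102 109 106
f 81 107 95
f 107 86 108
f 95 108 82
f 107 108 95
f 79 91 115
f 91 81 116
f 115 116 88
f 91 116 115
f 83 96 112
f 96 79 111
f 112 111 87
f 96 111 112
f 85 103 104
f 103 83 100
f 104 100 84
f 103 100 104
f 86 109 105
f 109 85 101
f 105 101 78
f 109 101 105



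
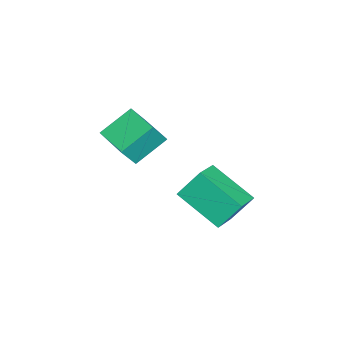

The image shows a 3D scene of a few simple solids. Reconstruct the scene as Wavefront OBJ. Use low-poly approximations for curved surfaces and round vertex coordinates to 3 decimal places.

v -0.045 -0.297 -3.735
v -0.548 -1.825 -2.822
v -0.313 0.393 -2.728
v -0.815 -1.135 -1.814
v 1.015 -0.425 -3.366
v 0.513 -1.953 -2.452
v 0.748 0.265 -2.358
v 0.245 -1.263 -1.445
v -1.501 -4.729 -2.064
v -2.346 -3.917 -1.262
v -0.614 -3.692 -2.18
v -1.459 -2.88 -1.378
v -1.001 -5.06 -1.202
v -1.846 -4.248 -0.4
v -0.114 -4.023 -1.318
v -0.959 -3.211 -0.516
f 2 4 1
f 5 2 1
f 1 4 3
f 3 5 1
f 2 8 4
f 6 2 5
f 6 8 2
f 4 8 3
f 7 5 3
f 3 8 7
f 7 6 5
f 8 6 7
f 10 12 9
f 13 10 9
f 9 12 11
f 11 13 9
f 10 16 12
f 14 10 13
f 14 16 10
f 12 16 11
f 15 13 11
f 11 16 15
f 15 14 13
f 16 14 15



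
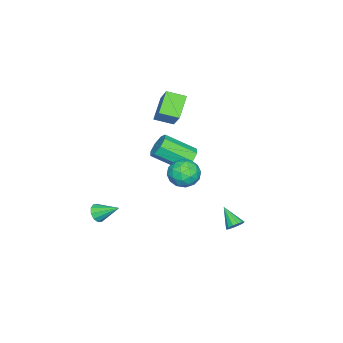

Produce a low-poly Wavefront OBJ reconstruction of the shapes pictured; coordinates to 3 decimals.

v 2.749 2.583 2.681
v 3.361 3.148 2.423
v 3.139 1.692 1.657
v 3.751 2.257 1.399
v 3.834 1.844 2.163
v 3.593 2.394 2.795
v 2.907 2.446 1.285
v 2.666 2.996 1.917
v 3.459 3.064 1.559
v 4.032 2.692 2.102
v 2.468 2.148 1.978
v 3.041 1.776 2.521
v 3.021 2.944 2.642
v 3.479 1.896 1.438
v 3.528 1.653 1.887
v 3.888 1.986 1.735
v 3.157 2.5 2.861
v 3.517 2.833 2.709
v 3.795 2.066 2.556
v 2.983 2.007 1.371
v 3.343 2.34 1.219
v 2.612 2.854 2.345
v 2.972 3.187 2.193
v 2.705 2.774 1.524
v 3.438 3.226 1.982
v 3.667 2.703 1.381
v 3.171 2.814 1.314
v 3.029 3.137 1.685
v 3.775 3.008 2.301
v 4.004 2.484 1.699
v 4.053 2.241 2.148
v 3.911 2.564 2.52
v 3.832 2.958 1.794
v 2.496 2.356 2.381
v 2.725 1.832 1.779
v 2.589 2.276 1.56
v 2.447 2.599 1.932
v 2.833 2.137 2.699
v 3.062 1.614 2.098
v 3.471 1.703 2.395
v 3.329 2.026 2.766
v 2.668 1.882 2.286
v -1.292 -0.957 3.785
v -0.375 -0.212 5.007
v -1.649 -0.008 3.474
v -0.731 0.737 4.696
v -0.189 -0.837 2.884
v 0.729 -0.092 4.106
v -0.545 0.112 2.573
v 0.372 0.857 3.795
v 0.965 4.164 -2.828
v 1.183 4.403 -2.433
v 0.455 3.316 -2.032
v 0.925 4.525 -2.469
v 0.679 4.532 -2.619
v 0.525 4.422 -2.835
v 0.51 4.231 -3.048
v 0.639 4.018 -3.192
v 0.872 3.852 -3.22
v 1.134 3.785 -3.124
v 1.343 3.839 -2.933
v 1.431 3.996 -2.709
v 1.371 4.206 -2.523
v 3.805 -1.988 -1.892
v 4.295 -2.098 -1.622
v 3.695 -0.852 -1.228
v 4.37 -1.919 -1.916
v 4.23 -1.767 -2.2
v 3.927 -1.699 -2.367
v 3.578 -1.741 -2.352
v 3.315 -1.878 -2.161
v 3.24 -2.057 -1.867
v 3.38 -2.209 -1.583
v 3.683 -2.277 -1.416
v 4.032 -2.235 -1.431
v 0.997 1.695 1.379
v 1.693 1.854 1.227
v 2.239 0.383 2.189
v 1.543 0.225 2.341
v 1.517 2.097 1.698
v 2.062 0.626 2.66
v 1.036 2.104 1.983
v 1.581 0.634 2.944
v 0.533 1.872 1.913
v 1.078 0.402 2.875
v 0.301 1.537 1.531
v 0.847 0.066 2.493
v 0.478 1.294 1.06
v 1.023 -0.177 2.022
v 0.959 1.286 0.776
v 1.504 -0.184 1.737
v 1.462 1.518 0.845
v 2.007 0.048 1.807
f 1 38 17
f 38 12 41
f 17 41 6
f 38 41 17
f 1 17 13
f 17 6 18
f 13 18 2
f 17 18 13
f 1 13 22
f 13 2 23
f 22 23 8
f 13 23 22
f 1 22 34
f 22 8 37
f 34 37 11
f 22 37 34
f 1 34 38
f 34 11 42
f 38 42 12
f 34 42 38
f 2 18 29
f 18 6 32
f 29 32 10
f 18 32 29
f 6 41 19
f 41 12 40
f 19 40 5
f 41 40 19
f 12 42 39
f 42 11 35
f 39 35 3
f 42 35 39
f 11 37 36
f 37 8 24
f 36 24 7
f 37 24 36
f 8 23 28
f 23 2 25
f 28 25 9
f 23 25 28
f 4 30 16
f 30 10 31
f 16 31 5
f 30 31 16
f 4 16 14
f 16 5 15
f 14 15 3
f 16 15 14
f 4 14 21
f 14 3 20
f 21 20 7
f 14 20 21
f 4 21 26
f 21 7 27
f 26 27 9
f 21 27 26
f 4 26 30
f 26 9 33
f 30 33 10
f 26 33 30
f 5 31 19
f 31 10 32
f 19 32 6
f 31 32 19
f 3 15 39
f 15 5 40
f 39 40 12
f 15 40 39
f 7 20 36
f 20 3 35
f 36 35 11
f 20 35 36
f 9 27 28
f 27 7 24
f 28 24 8
f 27 24 28
f 10 33 29
f 33 9 25
f 29 25 2
f 33 25 29
f 44 46 43
f 47 44 43
f 43 46 45
f 45 47 43
f 44 50 46
f 48 44 47
f 48 50 44
f 46 50 45
f 49 47 45
f 45 50 49
f 49 48 47
f 50 48 49
f 52 51 54
f 52 54 53
f 54 51 55
f 54 55 53
f 55 51 56
f 55 56 53
f 56 51 57
f 56 57 53
f 57 51 58
f 57 58 53
f 58 51 59
f 58 59 53
f 59 51 60
f 59 60 53
f 60 51 61
f 60 61 53
f 61 51 62
f 61 62 53
f 62 51 63
f 62 63 53
f 63 51 52
f 63 52 53
f 65 64 67
f 65 67 66
f 67 64 68
f 67 68 66
f 68 64 69
f 68 69 66
f 69 64 70
f 69 70 66
f 70 64 71
f 70 71 66
f 71 64 72
f 71 72 66
f 72 64 73
f 72 73 66
f 73 64 74
f 73 74 66
f 74 64 75
f 74 75 66
f 75 64 65
f 75 65 66
f 77 76 80
f 77 80 78
f 78 80 81
f 78 81 79
f 80 76 82
f 80 82 81
f 81 82 83
f 81 83 79
f 82 76 84
f 82 84 83
f 83 84 85
f 83 85 79
f 84 76 86
f 84 86 85
f 85 86 87
f 85 87 79
f 86 76 88
f 86 88 87
f 87 88 89
f 87 89 79
f 88 76 90
f 88 90 89
f 89 90 91
f 89 91 79
f 90 76 92
f 90 92 91
f 91 92 93
f 91 93 79
f 92 76 77
f 92 77 93
f 93 77 78
f 93 78 79



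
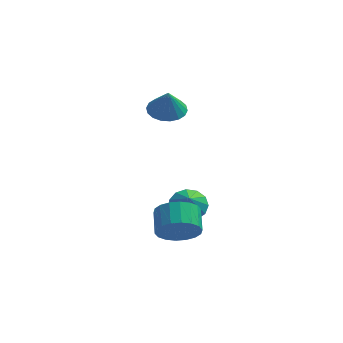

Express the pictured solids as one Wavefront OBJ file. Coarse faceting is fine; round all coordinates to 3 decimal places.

v 3.023 -1.481 -0.56
v 3.513 -1.765 0.127
v 3.427 -0.802 0.586
v 2.937 -0.519 -0.1
v 3.785 -1.622 -0.122
v 3.7 -0.659 0.337
v 3.906 -1.451 -0.459
v 3.821 -0.488 0
v 3.853 -1.286 -0.815
v 3.767 -0.323 -0.356
v 3.635 -1.16 -1.12
v 3.549 -0.197 -0.661
v 3.295 -1.097 -1.315
v 3.21 -0.134 -0.856
v 2.902 -1.111 -1.36
v 2.817 -0.148 -0.901
v 2.533 -1.198 -1.246
v 2.447 -0.235 -0.787
v 2.26 -1.341 -0.997
v 2.175 -0.378 -0.538
v 2.139 -1.512 -0.66
v 2.054 -0.549 -0.201
v 2.193 -1.677 -0.304
v 2.107 -0.714 0.155
v 2.411 -1.803 0.001
v 2.325 -0.84 0.46
v 2.75 -1.866 0.196
v 2.665 -0.903 0.655
v 3.143 -1.852 0.241
v 3.058 -0.889 0.7
v 2.388 3.764 2.74
v 3.196 3.751 2.69
v 2.452 3.516 3.84
v 3.126 4.096 2.771
v 2.91 4.374 2.847
v 2.591 4.532 2.901
v 2.231 4.537 2.924
v 1.902 4.39 2.91
v 1.67 4.119 2.862
v 1.579 3.777 2.79
v 1.649 3.433 2.708
v 1.865 3.155 2.633
v 2.185 2.997 2.578
v 2.545 2.991 2.556
v 2.873 3.139 2.57
v 3.106 3.41 2.618
v 3.304 1.505 -1.259
v 3.958 1.868 -1.038
v 3.356 0.915 -0.441
v 3.626 2.091 -0.857
v 3.191 2.128 -0.803
v 2.792 1.967 -0.894
v 2.556 1.659 -1.101
v 2.558 1.303 -1.358
v 2.796 1.01 -1.584
v 3.196 0.875 -1.706
v 3.63 0.94 -1.687
v 3.961 1.184 -1.532
v 4.083 1.53 -1.29
f 2 1 5
f 2 5 3
f 3 5 6
f 3 6 4
f 5 1 7
f 5 7 6
f 6 7 8
f 6 8 4
f 7 1 9
f 7 9 8
f 8 9 10
f 8 10 4
f 9 1 11
f 9 11 10
f 10 11 12
f 10 12 4
f 11 1 13
f 11 13 12
f 12 13 14
f 12 14 4
f 13 1 15
f 13 15 14
f 14 15 16
f 14 16 4
f 15 1 17
f 15 17 16
f 16 17 18
f 16 18 4
f 17 1 19
f 17 19 18
f 18 19 20
f 18 20 4
f 19 1 21
f 19 21 20
f 20 21 22
f 20 22 4
f 21 1 23
f 21 23 22
f 22 23 24
f 22 24 4
f 23 1 25
f 23 25 24
f 24 25 26
f 24 26 4
f 25 1 27
f 25 27 26
f 26 27 28
f 26 28 4
f 27 1 29
f 27 29 28
f 28 29 30
f 28 30 4
f 29 1 2
f 29 2 30
f 30 2 3
f 30 3 4
f 32 31 34
f 32 34 33
f 34 31 35
f 34 35 33
f 35 31 36
f 35 36 33
f 36 31 37
f 36 37 33
f 37 31 38
f 37 38 33
f 38 31 39
f 38 39 33
f 39 31 40
f 39 40 33
f 40 31 41
f 40 41 33
f 41 31 42
f 41 42 33
f 42 31 43
f 42 43 33
f 43 31 44
f 43 44 33
f 44 31 45
f 44 45 33
f 45 31 46
f 45 46 33
f 46 31 32
f 46 32 33
f 48 47 50
f 48 50 49
f 50 47 51
f 50 51 49
f 51 47 52
f 51 52 49
f 52 47 53
f 52 53 49
f 53 47 54
f 53 54 49
f 54 47 55
f 54 55 49
f 55 47 56
f 55 56 49
f 56 47 57
f 56 57 49
f 57 47 58
f 57 58 49
f 58 47 59
f 58 59 49
f 59 47 48
f 59 48 49



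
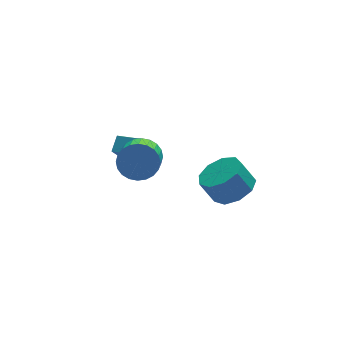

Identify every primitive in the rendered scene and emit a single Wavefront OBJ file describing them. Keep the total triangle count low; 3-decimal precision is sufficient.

v 0.524 -2.472 1.796
v 1.407 -2.701 2.316
v 0.84 -2.416 3.404
v -0.044 -2.188 2.884
v 1.402 -2.006 2.132
v 0.835 -1.722 3.221
v 0.987 -1.53 1.791
v 0.42 -1.246 2.88
v 0.354 -1.494 1.452
v -0.213 -1.21 2.541
v -0.199 -1.917 1.274
v -0.766 -1.632 2.363
v -0.414 -2.599 1.34
v -0.981 -2.314 2.429
v -0.19 -3.222 1.619
v -0.758 -2.937 2.708
v 0.367 -3.494 1.981
v -0.2 -3.209 3.07
v 0.998 -3.288 2.256
v 0.431 -3.004 3.345
v -2.445 3.143 -0.222
v -3.317 2.596 1.206
v -2.005 3.725 0.27
v -2.877 3.179 1.698
v -1.443 2.181 0.022
v -2.315 1.635 1.45
v -1.003 2.764 0.514
v -1.875 2.217 1.942
v -2.315 1.474 1.518
v -1.813 1.757 2.273
v -2.383 0.409 3.157
v -2.885 0.126 2.402
v -2.135 1.931 2.331
v -2.705 0.583 3.215
v -2.485 2.036 2.265
v -3.054 0.687 3.149
v -2.808 2.055 2.086
v -3.378 0.706 2.97
v -3.057 1.985 1.82
v -3.627 0.637 2.704
v -3.193 1.838 1.508
v -3.762 0.49 2.392
v -3.195 1.636 1.197
v -3.764 0.287 2.081
v -3.063 1.409 0.936
v -3.633 0.06 1.82
v -2.817 1.191 0.763
v -3.387 -0.157 1.647
v -2.495 1.017 0.705
v -3.065 -0.331 1.589
v -2.146 0.913 0.771
v -2.715 -0.436 1.655
v -1.822 0.894 0.95
v -2.392 -0.455 1.834
v -1.573 0.963 1.216
v -2.143 -0.385 2.1
v -1.438 1.11 1.528
v -2.007 -0.238 2.412
v -1.436 1.313 1.839
v -2.005 -0.036 2.723
v -1.567 1.54 2.1
v -2.137 0.191 2.984
f 2 1 5
f 2 5 3
f 3 5 6
f 3 6 4
f 5 1 7
f 5 7 6
f 6 7 8
f 6 8 4
f 7 1 9
f 7 9 8
f 8 9 10
f 8 10 4
f 9 1 11
f 9 11 10
f 10 11 12
f 10 12 4
f 11 1 13
f 11 13 12
f 12 13 14
f 12 14 4
f 13 1 15
f 13 15 14
f 14 15 16
f 14 16 4
f 15 1 17
f 15 17 16
f 16 17 18
f 16 18 4
f 17 1 19
f 17 19 18
f 18 19 20
f 18 20 4
f 19 1 2
f 19 2 20
f 20 2 3
f 20 3 4
f 22 24 21
f 25 22 21
f 21 24 23
f 23 25 21
f 22 28 24
f 26 22 25
f 26 28 22
f 24 28 23
f 27 25 23
f 23 28 27
f 27 26 25
f 28 26 27
f 30 29 33
f 30 33 31
f 31 33 34
f 31 34 32
f 33 29 35
f 33 35 34
f 34 35 36
f 34 36 32
f 35 29 37
f 35 37 36
f 36 37 38
f 36 38 32
f 37 29 39
f 37 39 38
f 38 39 40
f 38 40 32
f 39 29 41
f 39 41 40
f 40 41 42
f 40 42 32
f 41 29 43
f 41 43 42
f 42 43 44
f 42 44 32
f 43 29 45
f 43 45 44
f 44 45 46
f 44 46 32
f 45 29 47
f 45 47 46
f 46 47 48
f 46 48 32
f 47 29 49
f 47 49 48
f 48 49 50
f 48 50 32
f 49 29 51
f 49 51 50
f 50 51 52
f 50 52 32
f 51 29 53
f 51 53 52
f 52 53 54
f 52 54 32
f 53 29 55
f 53 55 54
f 54 55 56
f 54 56 32
f 55 29 57
f 55 57 56
f 56 57 58
f 56 58 32
f 57 29 59
f 57 59 58
f 58 59 60
f 58 60 32
f 59 29 61
f 59 61 60
f 60 61 62
f 60 62 32
f 61 29 30
f 61 30 62
f 62 30 31
f 62 31 32



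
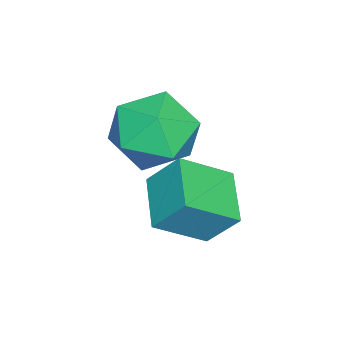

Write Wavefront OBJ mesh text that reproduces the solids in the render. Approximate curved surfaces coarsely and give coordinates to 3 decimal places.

v -2.38 -0.631 0.142
v -2.4 0.158 1.097
v -1.069 -0.01 -0.344
v -1.09 0.78 0.611
v -1.57 -1.66 1.009
v -1.591 -0.87 1.964
v -0.26 -1.038 0.523
v -0.28 -0.249 1.478
v -2.394 -1.686 2.576
v -1.882 -2.405 1.704
v -4.098 -1.615 1.516
v -3.586 -2.334 0.644
v -3.849 -2.805 1.761
v -2.796 -2.849 2.416
v -3.184 -1.171 0.804
v -2.131 -1.215 1.459
v -2.37 -2.087 0.609
v -2.781 -3.097 1.201
v -3.199 -0.923 2.019
v -3.61 -1.933 2.611
f 2 4 1
f 5 2 1
f 1 4 3
f 3 5 1
f 2 8 4
f 6 2 5
f 6 8 2
f 4 8 3
f 7 5 3
f 3 8 7
f 7 6 5
f 8 6 7
f 9 20 14
f 9 14 10
f 9 10 16
f 9 16 19
f 9 19 20
f 10 14 18
f 14 20 13
f 20 19 11
f 19 16 15
f 16 10 17
f 12 18 13
f 12 13 11
f 12 11 15
f 12 15 17
f 12 17 18
f 13 18 14
f 11 13 20
f 15 11 19
f 17 15 16
f 18 17 10



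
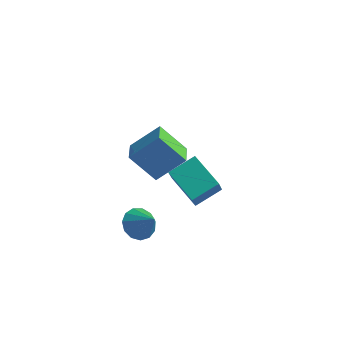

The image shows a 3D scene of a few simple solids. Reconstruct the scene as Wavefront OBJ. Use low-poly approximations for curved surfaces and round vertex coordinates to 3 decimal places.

v 3.178 -0.635 1.431
v 1.847 -0.8 2.819
v 2.682 0.553 1.097
v 1.351 0.388 2.485
v 4.369 0.212 2.675
v 3.038 0.047 4.063
v 3.873 1.4 2.341
v 2.542 1.235 3.729
v 2.097 -0.315 -2.923
v 2.753 -0.542 -3.557
v 3.103 -0.665 -1.757
v 2.816 -0.026 -3.456
v 2.65 0.398 -3.186
v 2.309 0.597 -2.832
v 1.901 0.505 -2.508
v 1.555 0.154 -2.315
v 1.381 -0.346 -2.315
v 1.434 -0.837 -2.509
v 1.698 -1.161 -2.834
v 2.089 -1.217 -3.187
v 2.482 -0.986 -3.457
v 1.89 4.087 -3.351
v 2.088 3.193 -1.943
v 2.82 5.292 -2.717
v 3.019 4.398 -1.308
v 3.581 3.202 -4.152
v 3.78 2.308 -2.743
v 4.512 4.407 -3.517
v 4.71 3.513 -2.109
f 2 4 1
f 5 2 1
f 1 4 3
f 3 5 1
f 2 8 4
f 6 2 5
f 6 8 2
f 4 8 3
f 7 5 3
f 3 8 7
f 7 6 5
f 8 6 7
f 10 9 12
f 10 12 11
f 12 9 13
f 12 13 11
f 13 9 14
f 13 14 11
f 14 9 15
f 14 15 11
f 15 9 16
f 15 16 11
f 16 9 17
f 16 17 11
f 17 9 18
f 17 18 11
f 18 9 19
f 18 19 11
f 19 9 20
f 19 20 11
f 20 9 21
f 20 21 11
f 21 9 10
f 21 10 11
f 23 25 22
f 26 23 22
f 22 25 24
f 24 26 22
f 23 29 25
f 27 23 26
f 27 29 23
f 25 29 24
f 28 26 24
f 24 29 28
f 28 27 26
f 29 27 28



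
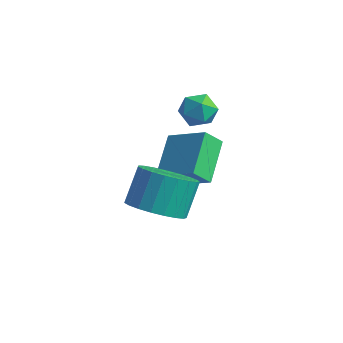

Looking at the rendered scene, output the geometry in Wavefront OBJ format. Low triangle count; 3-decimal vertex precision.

v 3.89 -2.659 -2.916
v 4.808 -2.168 -3.163
v 4.648 -1.27 -1.971
v 3.73 -1.761 -1.724
v 4.51 -1.924 -3.386
v 4.35 -1.027 -2.195
v 4.104 -1.808 -3.528
v 3.945 -0.91 -2.337
v 3.662 -1.839 -3.564
v 3.503 -0.941 -2.373
v 3.259 -2.011 -3.488
v 3.1 -1.114 -2.297
v 2.965 -2.296 -3.313
v 2.806 -1.398 -2.122
v 2.831 -2.643 -3.069
v 2.672 -1.745 -1.878
v 2.88 -2.993 -2.799
v 2.721 -2.095 -1.608
v 3.103 -3.285 -2.549
v 2.944 -2.388 -1.358
v 3.463 -3.469 -2.362
v 3.304 -2.571 -1.171
v 3.896 -3.513 -2.271
v 3.737 -2.615 -1.08
v 4.328 -3.409 -2.292
v 4.169 -2.512 -1.1
v 4.685 -3.176 -2.42
v 4.525 -2.278 -1.229
v 4.904 -2.853 -2.634
v 4.744 -1.955 -1.443
v 4.947 -2.496 -2.897
v 4.788 -1.599 -1.705
v 3.582 -0.27 -2.744
v 2.927 1.209 -1.847
v 2.069 -0.427 -3.59
v 1.414 1.052 -2.692
v 3.906 0.288 -3.428
v 3.251 1.767 -2.53
v 2.393 0.131 -4.273
v 1.738 1.61 -3.376
v 2.514 2.119 -1.19
v 3.086 1.726 -0.862
v 1.814 1.094 -1.198
v 2.386 0.701 -0.87
v 2.012 1.24 -0.471
v 2.445 1.874 -0.466
v 2.455 0.946 -1.594
v 2.888 1.58 -1.589
v 3.049 1.001 -1.111
v 2.776 1.183 -0.417
v 2.124 1.637 -1.643
v 1.851 1.819 -0.949
f 2 1 5
f 2 5 3
f 3 5 6
f 3 6 4
f 5 1 7
f 5 7 6
f 6 7 8
f 6 8 4
f 7 1 9
f 7 9 8
f 8 9 10
f 8 10 4
f 9 1 11
f 9 11 10
f 10 11 12
f 10 12 4
f 11 1 13
f 11 13 12
f 12 13 14
f 12 14 4
f 13 1 15
f 13 15 14
f 14 15 16
f 14 16 4
f 15 1 17
f 15 17 16
f 16 17 18
f 16 18 4
f 17 1 19
f 17 19 18
f 18 19 20
f 18 20 4
f 19 1 21
f 19 21 20
f 20 21 22
f 20 22 4
f 21 1 23
f 21 23 22
f 22 23 24
f 22 24 4
f 23 1 25
f 23 25 24
f 24 25 26
f 24 26 4
f 25 1 27
f 25 27 26
f 26 27 28
f 26 28 4
f 27 1 29
f 27 29 28
f 28 29 30
f 28 30 4
f 29 1 31
f 29 31 30
f 30 31 32
f 30 32 4
f 31 1 2
f 31 2 32
f 32 2 3
f 32 3 4
f 34 36 33
f 37 34 33
f 33 36 35
f 35 37 33
f 34 40 36
f 38 34 37
f 38 40 34
f 36 40 35
f 39 37 35
f 35 40 39
f 39 38 37
f 40 38 39
f 41 52 46
f 41 46 42
f 41 42 48
f 41 48 51
f 41 51 52
f 42 46 50
f 46 52 45
f 52 51 43
f 51 48 47
f 48 42 49
f 44 50 45
f 44 45 43
f 44 43 47
f 44 47 49
f 44 49 50
f 45 50 46
f 43 45 52
f 47 43 51
f 49 47 48
f 50 49 42



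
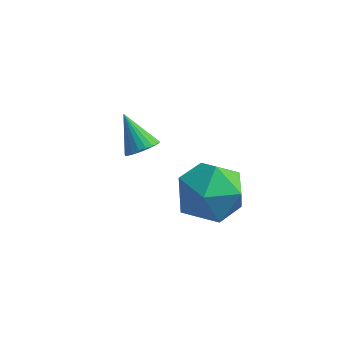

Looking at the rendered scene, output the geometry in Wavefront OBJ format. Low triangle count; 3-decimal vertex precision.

v -0.39 0.308 -3.861
v 0.122 0.59 -3.601
v -1.25 0.852 -2.759
v 0.04 0.77 -3.753
v -0.108 0.879 -3.923
v -0.298 0.902 -4.082
v -0.503 0.834 -4.208
v -0.69 0.686 -4.282
v -0.832 0.48 -4.291
v -0.907 0.249 -4.235
v -0.902 0.026 -4.122
v -0.82 -0.154 -3.969
v -0.673 -0.263 -3.8
v -0.482 -0.285 -3.64
v -0.277 -0.218 -3.514
v -0.09 -0.07 -3.441
v 0.052 0.136 -3.431
v 0.126 0.367 -3.488
v 2.899 -1.742 -2.778
v 3.617 -1.721 -1.766
v 2.383 -3.639 -2.374
v 3.101 -3.618 -1.362
v 2.063 -2.939 -1.401
v 2.382 -1.766 -1.651
v 3.618 -3.594 -2.489
v 3.937 -2.421 -2.739
v 4.061 -2.866 -1.588
v 3.1 -2.461 -0.915
v 2.9 -2.899 -3.225
v 1.939 -2.494 -2.552
f 2 1 4
f 2 4 3
f 4 1 5
f 4 5 3
f 5 1 6
f 5 6 3
f 6 1 7
f 6 7 3
f 7 1 8
f 7 8 3
f 8 1 9
f 8 9 3
f 9 1 10
f 9 10 3
f 10 1 11
f 10 11 3
f 11 1 12
f 11 12 3
f 12 1 13
f 12 13 3
f 13 1 14
f 13 14 3
f 14 1 15
f 14 15 3
f 15 1 16
f 15 16 3
f 16 1 17
f 16 17 3
f 17 1 18
f 17 18 3
f 18 1 2
f 18 2 3
f 19 30 24
f 19 24 20
f 19 20 26
f 19 26 29
f 19 29 30
f 20 24 28
f 24 30 23
f 30 29 21
f 29 26 25
f 26 20 27
f 22 28 23
f 22 23 21
f 22 21 25
f 22 25 27
f 22 27 28
f 23 28 24
f 21 23 30
f 25 21 29
f 27 25 26
f 28 27 20



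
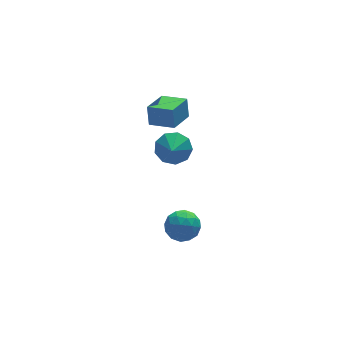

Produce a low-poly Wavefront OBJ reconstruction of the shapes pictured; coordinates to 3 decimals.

v 1.109 2.912 0.649
v 1.887 2.907 1.123
v 0.751 2.168 1.231
v 1.482 3.304 1.381
v 0.904 3.517 1.297
v 0.421 3.447 0.91
v 0.261 3.127 0.401
v 0.497 2.706 0.008
v 1.02 2.381 -0.085
v 1.585 2.305 0.166
v 1.927 2.513 0.643
v 0.154 0.986 -2.55
v 1.031 1.247 -2.573
v 0.389 0.093 -3.707
v 1.266 0.354 -3.73
v 0.959 -0.157 -3.036
v 0.813 0.395 -2.321
v 0.607 0.945 -3.959
v 0.461 1.497 -3.244
v 1.31 1.221 -3.444
v 1.528 0.54 -2.873
v -0.108 0.8 -3.407
v 0.11 0.119 -2.836
v 0.572 1.195 -2.46
v 0.848 0.145 -3.82
v 0.668 -0.155 -3.412
v 1.183 -0.002 -3.425
v 0.444 0.694 -2.312
v 0.959 0.848 -2.326
v 0.917 0.022 -2.597
v 0.461 0.492 -3.954
v 0.976 0.646 -3.968
v 0.237 1.342 -2.855
v 0.752 1.495 -2.868
v 0.503 1.318 -3.683
v 1.251 1.333 -2.985
v 1.39 0.808 -3.665
v 1.002 1.156 -3.8
v 0.917 1.48 -3.38
v 1.379 0.933 -2.65
v 1.518 0.408 -3.33
v 1.337 0.108 -2.922
v 1.251 0.432 -2.502
v 1.544 0.918 -3.162
v -0.098 0.932 -2.95
v 0.041 0.407 -3.63
v 0.169 0.908 -3.778
v 0.083 1.232 -3.358
v 0.03 0.532 -2.615
v 0.169 0.007 -3.295
v 0.503 -0.14 -2.9
v 0.418 0.184 -2.48
v -0.124 0.422 -3.118
v 0.026 3.224 2.557
v 0.066 3.556 3.573
v 1.107 4.185 2.2
v 1.147 4.518 3.217
v 0.933 2.302 2.823
v 0.973 2.635 3.84
v 2.014 3.264 2.467
v 2.054 3.596 3.483
f 2 1 4
f 2 4 3
f 4 1 5
f 4 5 3
f 5 1 6
f 5 6 3
f 6 1 7
f 6 7 3
f 7 1 8
f 7 8 3
f 8 1 9
f 8 9 3
f 9 1 10
f 9 10 3
f 10 1 11
f 10 11 3
f 11 1 2
f 11 2 3
f 12 49 28
f 49 23 52
f 28 52 17
f 49 52 28
f 12 28 24
f 28 17 29
f 24 29 13
f 28 29 24
f 12 24 33
f 24 13 34
f 33 34 19
f 24 34 33
f 12 33 45
f 33 19 48
f 45 48 22
f 33 48 45
f 12 45 49
f 45 22 53
f 49 53 23
f 45 53 49
f 13 29 40
f 29 17 43
f 40 43 21
f 29 43 40
f 17 52 30
f 52 23 51
f 30 51 16
f 52 51 30
f 23 53 50
f 53 22 46
f 50 46 14
f 53 46 50
f 22 48 47
f 48 19 35
f 47 35 18
f 48 35 47
f 19 34 39
f 34 13 36
f 39 36 20
f 34 36 39
f 15 41 27
f 41 21 42
f 27 42 16
f 41 42 27
f 15 27 25
f 27 16 26
f 25 26 14
f 27 26 25
f 15 25 32
f 25 14 31
f 32 31 18
f 25 31 32
f 15 32 37
f 32 18 38
f 37 38 20
f 32 38 37
f 15 37 41
f 37 20 44
f 41 44 21
f 37 44 41
f 16 42 30
f 42 21 43
f 30 43 17
f 42 43 30
f 14 26 50
f 26 16 51
f 50 51 23
f 26 51 50
f 18 31 47
f 31 14 46
f 47 46 22
f 31 46 47
f 20 38 39
f 38 18 35
f 39 35 19
f 38 35 39
f 21 44 40
f 44 20 36
f 40 36 13
f 44 36 40
f 55 57 54
f 58 55 54
f 54 57 56
f 56 58 54
f 55 61 57
f 59 55 58
f 59 61 55
f 57 61 56
f 60 58 56
f 56 61 60
f 60 59 58
f 61 59 60



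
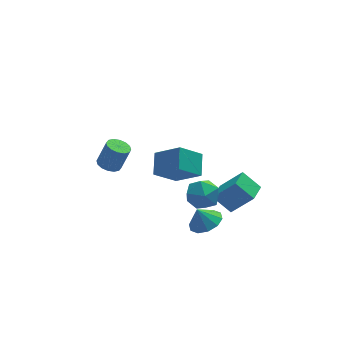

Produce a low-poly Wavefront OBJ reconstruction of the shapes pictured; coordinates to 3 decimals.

v -0.045 3.289 -2.966
v 0.368 4.508 -2.236
v 1.309 3.509 -4.1
v 1.722 4.729 -3.37
v 1.098 2.211 -1.81
v 1.511 3.431 -1.08
v 2.452 2.432 -2.944
v 2.865 3.651 -2.214
v -3.198 0.531 1.209
v -2.598 0.287 0.971
v -2.043 0.304 2.353
v -2.642 0.549 2.591
v -2.566 0.642 0.954
v -2.011 0.66 2.336
v -2.704 0.968 1.005
v -2.148 0.985 2.387
v -2.974 1.177 1.111
v -2.418 1.194 2.493
v -3.304 1.212 1.243
v -2.748 1.23 2.625
v -3.605 1.066 1.366
v -3.05 1.083 2.748
v -3.797 0.776 1.447
v -3.242 0.793 2.829
v -3.829 0.42 1.464
v -3.274 0.438 2.846
v -3.692 0.095 1.413
v -3.136 0.112 2.795
v -3.422 -0.114 1.307
v -2.866 -0.097 2.689
v -3.092 -0.15 1.175
v -2.536 -0.132 2.557
v -2.79 -0.003 1.052
v -2.235 0.014 2.434
v 1.688 -0.923 -3.723
v 2.497 -1.315 -3.307
v 1.252 -0.737 -2.697
v 2.592 -0.715 -3.376
v 2.342 -0.194 -3.576
v 1.842 0.049 -3.833
v 1.284 -0.08 -4.048
v 0.88 -0.53 -4.138
v 0.785 -1.131 -4.07
v 1.035 -1.652 -3.869
v 1.535 -1.895 -3.612
v 2.093 -1.766 -3.398
v 0.888 -0.504 -0.6
v 1.942 -0.589 -0.495
v 0.818 -2.111 -1.205
v 1.872 -2.196 -1.1
v 1.255 -2.143 -0.238
v 1.298 -1.15 0.137
v 1.462 -1.55 -1.837
v 1.505 -0.557 -1.462
v 2.296 -1.236 -1.259
v 2.168 -1.603 -0.271
v 0.592 -1.097 -1.429
v 0.464 -1.464 -0.441
v 4.426 -0.776 -2.562
v 3.597 -0.066 -1.669
v 3.343 -0.178 -4.043
v 2.514 0.532 -3.15
v 5.166 0.248 -2.69
v 4.337 0.958 -1.797
v 4.083 0.846 -4.171
v 3.254 1.556 -3.278
f 2 4 1
f 5 2 1
f 1 4 3
f 3 5 1
f 2 8 4
f 6 2 5
f 6 8 2
f 4 8 3
f 7 5 3
f 3 8 7
f 7 6 5
f 8 6 7
f 10 9 13
f 10 13 11
f 11 13 14
f 11 14 12
f 13 9 15
f 13 15 14
f 14 15 16
f 14 16 12
f 15 9 17
f 15 17 16
f 16 17 18
f 16 18 12
f 17 9 19
f 17 19 18
f 18 19 20
f 18 20 12
f 19 9 21
f 19 21 20
f 20 21 22
f 20 22 12
f 21 9 23
f 21 23 22
f 22 23 24
f 22 24 12
f 23 9 25
f 23 25 24
f 24 25 26
f 24 26 12
f 25 9 27
f 25 27 26
f 26 27 28
f 26 28 12
f 27 9 29
f 27 29 28
f 28 29 30
f 28 30 12
f 29 9 31
f 29 31 30
f 30 31 32
f 30 32 12
f 31 9 33
f 31 33 32
f 32 33 34
f 32 34 12
f 33 9 10
f 33 10 34
f 34 10 11
f 34 11 12
f 36 35 38
f 36 38 37
f 38 35 39
f 38 39 37
f 39 35 40
f 39 40 37
f 40 35 41
f 40 41 37
f 41 35 42
f 41 42 37
f 42 35 43
f 42 43 37
f 43 35 44
f 43 44 37
f 44 35 45
f 44 45 37
f 45 35 46
f 45 46 37
f 46 35 36
f 46 36 37
f 47 58 52
f 47 52 48
f 47 48 54
f 47 54 57
f 47 57 58
f 48 52 56
f 52 58 51
f 58 57 49
f 57 54 53
f 54 48 55
f 50 56 51
f 50 51 49
f 50 49 53
f 50 53 55
f 50 55 56
f 51 56 52
f 49 51 58
f 53 49 57
f 55 53 54
f 56 55 48
f 60 62 59
f 63 60 59
f 59 62 61
f 61 63 59
f 60 66 62
f 64 60 63
f 64 66 60
f 62 66 61
f 65 63 61
f 61 66 65
f 65 64 63
f 66 64 65



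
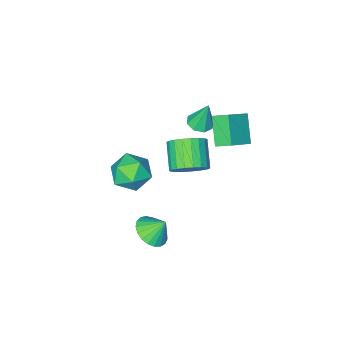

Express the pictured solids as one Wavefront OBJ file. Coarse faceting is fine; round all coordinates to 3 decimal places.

v -3.064 2.75 0.339
v -3.657 1.607 1.553
v -3.496 3.527 0.86
v -4.089 2.384 2.074
v -1.731 2.936 1.166
v -2.324 1.793 2.38
v -2.163 3.713 1.687
v -2.756 2.57 2.901
v -2.691 0.247 0.261
v -2.053 0.602 0.269
v -2.929 0.633 1.919
v -2.481 0.934 0.131
v -3.032 0.863 0.068
v -3.383 0.431 0.118
v -3.328 -0.109 0.252
v -2.9 -0.44 0.391
v -2.35 -0.369 0.453
v -1.999 0.063 0.403
v 0.589 4.099 1.707
v 1.503 3.875 2.045
v 0.865 2.696 2.99
v -0.049 2.921 2.653
v 1.378 4.162 2.318
v 0.74 2.983 3.263
v 1.117 4.438 2.486
v 0.479 3.259 3.431
v 0.764 4.656 2.52
v 0.126 3.477 3.465
v 0.381 4.777 2.413
v -0.257 3.599 3.358
v 0.034 4.782 2.183
v -0.604 3.603 3.129
v -0.217 4.668 1.872
v -0.855 3.489 2.817
v -0.329 4.456 1.532
v -0.967 3.277 2.477
v -0.282 4.182 1.223
v -0.92 3.004 2.168
v -0.084 3.894 0.997
v -0.722 2.716 1.942
v 0.23 3.642 0.894
v -0.409 2.463 1.839
v 0.606 3.468 0.932
v -0.032 2.29 1.877
v 0.979 3.404 1.104
v 0.341 2.225 2.049
v 1.285 3.46 1.38
v 0.646 2.281 2.325
v 1.47 3.626 1.713
v 0.832 2.448 2.658
v 2.355 3.362 -3.226
v 2.814 2.717 -2.648
v 1.825 3.838 -2.274
v 3.078 3.027 -2.656
v 3.218 3.394 -2.762
v 3.208 3.757 -2.949
v 3.051 4.05 -3.183
v 2.774 4.225 -3.425
v 2.424 4.251 -3.633
v 2.063 4.123 -3.77
v 1.752 3.863 -3.813
v 1.545 3.516 -3.755
v 1.479 3.143 -3.606
v 1.564 2.808 -3.39
v 1.786 2.568 -3.147
v 2.106 2.466 -2.917
v 2.47 2.518 -2.74
v 3.439 3.72 1.369
v 4.27 3.102 1.835
v 2.21 2.878 2.445
v 3.041 2.26 2.911
v 2.98 3.376 3.115
v 3.739 3.896 2.45
v 2.741 2.084 1.83
v 3.5 2.604 1.165
v 3.839 2.091 2.12
v 3.986 2.89 2.914
v 2.494 3.09 1.366
v 2.641 3.889 2.16
f 2 4 1
f 5 2 1
f 1 4 3
f 3 5 1
f 2 8 4
f 6 2 5
f 6 8 2
f 4 8 3
f 7 5 3
f 3 8 7
f 7 6 5
f 8 6 7
f 10 9 12
f 10 12 11
f 12 9 13
f 12 13 11
f 13 9 14
f 13 14 11
f 14 9 15
f 14 15 11
f 15 9 16
f 15 16 11
f 16 9 17
f 16 17 11
f 17 9 18
f 17 18 11
f 18 9 10
f 18 10 11
f 20 19 23
f 20 23 21
f 21 23 24
f 21 24 22
f 23 19 25
f 23 25 24
f 24 25 26
f 24 26 22
f 25 19 27
f 25 27 26
f 26 27 28
f 26 28 22
f 27 19 29
f 27 29 28
f 28 29 30
f 28 30 22
f 29 19 31
f 29 31 30
f 30 31 32
f 30 32 22
f 31 19 33
f 31 33 32
f 32 33 34
f 32 34 22
f 33 19 35
f 33 35 34
f 34 35 36
f 34 36 22
f 35 19 37
f 35 37 36
f 36 37 38
f 36 38 22
f 37 19 39
f 37 39 38
f 38 39 40
f 38 40 22
f 39 19 41
f 39 41 40
f 40 41 42
f 40 42 22
f 41 19 43
f 41 43 42
f 42 43 44
f 42 44 22
f 43 19 45
f 43 45 44
f 44 45 46
f 44 46 22
f 45 19 47
f 45 47 46
f 46 47 48
f 46 48 22
f 47 19 49
f 47 49 48
f 48 49 50
f 48 50 22
f 49 19 20
f 49 20 50
f 50 20 21
f 50 21 22
f 52 51 54
f 52 54 53
f 54 51 55
f 54 55 53
f 55 51 56
f 55 56 53
f 56 51 57
f 56 57 53
f 57 51 58
f 57 58 53
f 58 51 59
f 58 59 53
f 59 51 60
f 59 60 53
f 60 51 61
f 60 61 53
f 61 51 62
f 61 62 53
f 62 51 63
f 62 63 53
f 63 51 64
f 63 64 53
f 64 51 65
f 64 65 53
f 65 51 66
f 65 66 53
f 66 51 67
f 66 67 53
f 67 51 52
f 67 52 53
f 68 79 73
f 68 73 69
f 68 69 75
f 68 75 78
f 68 78 79
f 69 73 77
f 73 79 72
f 79 78 70
f 78 75 74
f 75 69 76
f 71 77 72
f 71 72 70
f 71 70 74
f 71 74 76
f 71 76 77
f 72 77 73
f 70 72 79
f 74 70 78
f 76 74 75
f 77 76 69



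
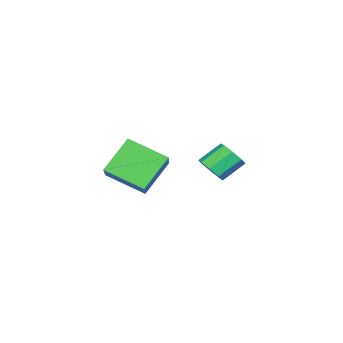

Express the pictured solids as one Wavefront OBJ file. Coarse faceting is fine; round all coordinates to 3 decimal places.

v 2.865 -0.24 -1.029
v 3.194 -0.415 -0.545
v 2.484 0.065 0.112
v 2.155 0.24 -0.371
v 3.325 0.002 -0.709
v 2.615 0.482 -0.052
v 3.186 0.277 -1.059
v 2.476 0.758 -0.402
v 2.86 0.25 -1.392
v 2.15 0.73 -0.735
v 2.536 -0.065 -1.512
v 1.826 0.415 -0.855
v 2.405 -0.482 -1.348
v 1.695 -0.002 -0.691
v 2.544 -0.758 -0.998
v 1.834 -0.277 -0.341
v 2.87 -0.73 -0.665
v 2.16 -0.25 -0.008
v 0.53 -3.405 -2.435
v 0.884 -4.904 -1.716
v 1.76 -2.649 -1.465
v 2.114 -4.148 -0.745
v 1.666 -3.712 -3.635
v 2.02 -5.211 -2.915
v 2.896 -2.956 -2.664
v 3.25 -4.455 -1.945
f 2 1 5
f 2 5 3
f 3 5 6
f 3 6 4
f 5 1 7
f 5 7 6
f 6 7 8
f 6 8 4
f 7 1 9
f 7 9 8
f 8 9 10
f 8 10 4
f 9 1 11
f 9 11 10
f 10 11 12
f 10 12 4
f 11 1 13
f 11 13 12
f 12 13 14
f 12 14 4
f 13 1 15
f 13 15 14
f 14 15 16
f 14 16 4
f 15 1 17
f 15 17 16
f 16 17 18
f 16 18 4
f 17 1 2
f 17 2 18
f 18 2 3
f 18 3 4
f 20 22 19
f 23 20 19
f 19 22 21
f 21 23 19
f 20 26 22
f 24 20 23
f 24 26 20
f 22 26 21
f 25 23 21
f 21 26 25
f 25 24 23
f 26 24 25

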